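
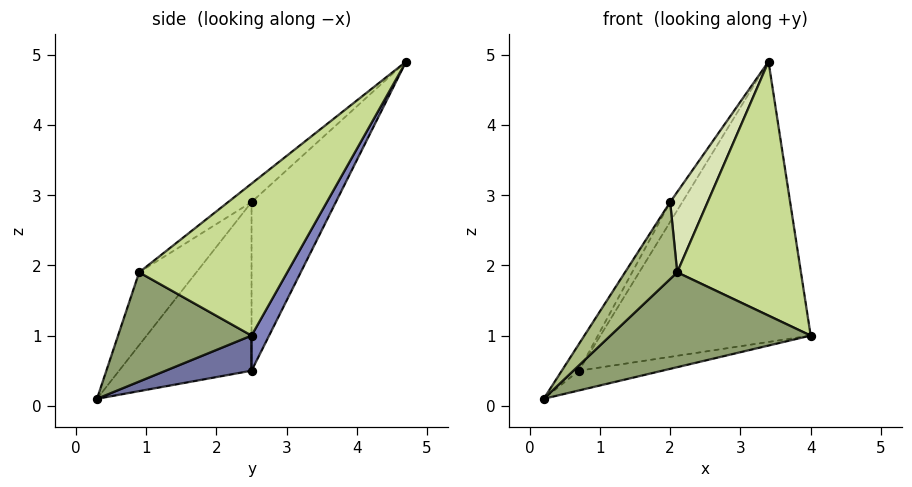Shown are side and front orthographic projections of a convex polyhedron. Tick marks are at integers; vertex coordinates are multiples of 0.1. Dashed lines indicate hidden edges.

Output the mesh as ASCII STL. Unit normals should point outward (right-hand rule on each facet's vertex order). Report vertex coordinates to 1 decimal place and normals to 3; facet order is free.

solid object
 facet normal 0.148 0.144 -0.978
  outer loop
   vertex 0.7 2.5 0.5
   vertex 4.0 2.5 1.0
   vertex 0.2 0.3 0.1
  endloop
 endfacet
 facet normal 0.073 0.873 -0.481
  outer loop
   vertex 0.7 2.5 0.5
   vertex 3.4 4.7 4.9
   vertex 4.0 2.5 1.0
  endloop
 endfacet
 facet normal -0.874 0.113 0.473
  outer loop
   vertex 0.7 2.5 0.5
   vertex 0.2 0.3 0.1
   vertex 2.0 2.5 2.9
  endloop
 endfacet
 facet normal -0.872 0.126 0.473
  outer loop
   vertex 0.7 2.5 0.5
   vertex 2.0 2.5 2.9
   vertex 3.4 4.7 4.9
  endloop
 endfacet
 facet normal 0.530 -0.795 -0.295
  outer loop
   vertex 2.1 0.9 1.9
   vertex 0.2 0.3 0.1
   vertex 4.0 2.5 1.0
  endloop
 endfacet
 facet normal -0.521 -0.476 0.709
  outer loop
   vertex 2.1 0.9 1.9
   vertex 2.0 2.5 2.9
   vertex 0.2 0.3 0.1
  endloop
 endfacet
 facet normal 0.692 -0.578 0.433
  outer loop
   vertex 2.1 0.9 1.9
   vertex 4.0 2.5 1.0
   vertex 3.4 4.7 4.9
  endloop
 endfacet
 facet normal -0.323 -0.516 0.793
  outer loop
   vertex 2.1 0.9 1.9
   vertex 3.4 4.7 4.9
   vertex 2.0 2.5 2.9
  endloop
 endfacet
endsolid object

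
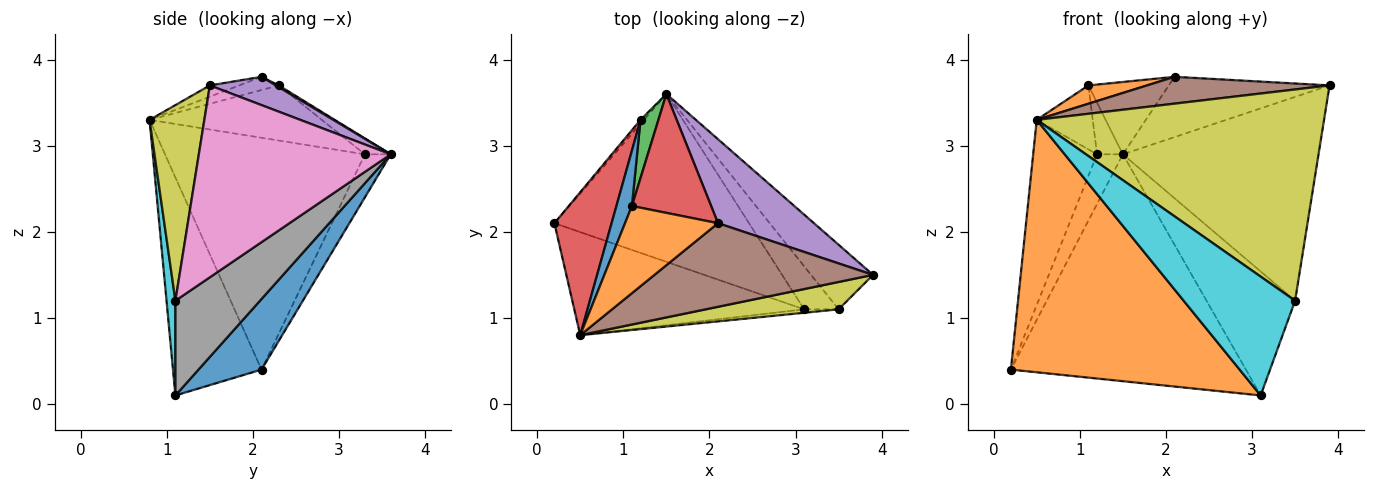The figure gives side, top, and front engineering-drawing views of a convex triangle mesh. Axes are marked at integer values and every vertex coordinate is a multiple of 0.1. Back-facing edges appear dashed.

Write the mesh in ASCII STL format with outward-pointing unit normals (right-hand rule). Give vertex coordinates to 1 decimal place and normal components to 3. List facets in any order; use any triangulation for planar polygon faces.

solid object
 facet normal 0.211 0.786 -0.581
  outer loop
   vertex 3.1 1.1 0.1
   vertex 0.2 2.1 0.4
   vertex 1.5 3.6 2.9
  endloop
 endfacet
 facet normal -0.337 -0.872 -0.356
  outer loop
   vertex 3.1 1.1 0.1
   vertex 0.5 0.8 3.3
   vertex 0.2 2.1 0.4
  endloop
 endfacet
 facet normal -0.706 0.706 -0.056
  outer loop
   vertex 1.2 3.3 2.9
   vertex 1.5 3.6 2.9
   vertex 0.2 2.1 0.4
  endloop
 endfacet
 facet normal -0.927 0.296 0.229
  outer loop
   vertex 1.2 3.3 2.9
   vertex 0.2 2.1 0.4
   vertex 0.5 0.8 3.3
  endloop
 endfacet
 facet normal 0.233 0.567 0.790
  outer loop
   vertex 2.1 2.1 3.8
   vertex 3.9 1.5 3.7
   vertex 1.5 3.6 2.9
  endloop
 endfacet
 facet normal -0.049 -0.305 0.951
  outer loop
   vertex 2.1 2.1 3.8
   vertex 0.5 0.8 3.3
   vertex 3.9 1.5 3.7
  endloop
 endfacet
 facet normal 0.683 0.696 -0.221
  outer loop
   vertex 3.5 1.1 1.2
   vertex 1.5 3.6 2.9
   vertex 3.9 1.5 3.7
  endloop
 endfacet
 facet normal 0.670 0.701 -0.244
  outer loop
   vertex 3.5 1.1 1.2
   vertex 3.1 1.1 0.1
   vertex 1.5 3.6 2.9
  endloop
 endfacet
 facet normal 0.186 -0.974 0.126
  outer loop
   vertex 3.5 1.1 1.2
   vertex 3.9 1.5 3.7
   vertex 0.5 0.8 3.3
  endloop
 endfacet
 facet normal 0.079 -0.996 -0.029
  outer loop
   vertex 3.5 1.1 1.2
   vertex 0.5 0.8 3.3
   vertex 3.1 1.1 0.1
  endloop
 endfacet
 facet normal -0.919 0.299 0.258
  outer loop
   vertex 1.1 2.3 3.7
   vertex 1.2 3.3 2.9
   vertex 0.5 0.8 3.3
  endloop
 endfacet
 facet normal -0.138 -0.203 0.969
  outer loop
   vertex 1.1 2.3 3.7
   vertex 0.5 0.8 3.3
   vertex 2.1 2.1 3.8
  endloop
 endfacet
 facet normal -0.553 0.553 0.623
  outer loop
   vertex 1.1 2.3 3.7
   vertex 1.5 3.6 2.9
   vertex 1.2 3.3 2.9
  endloop
 endfacet
 facet normal 0.019 0.520 0.854
  outer loop
   vertex 1.1 2.3 3.7
   vertex 2.1 2.1 3.8
   vertex 1.5 3.6 2.9
  endloop
 endfacet
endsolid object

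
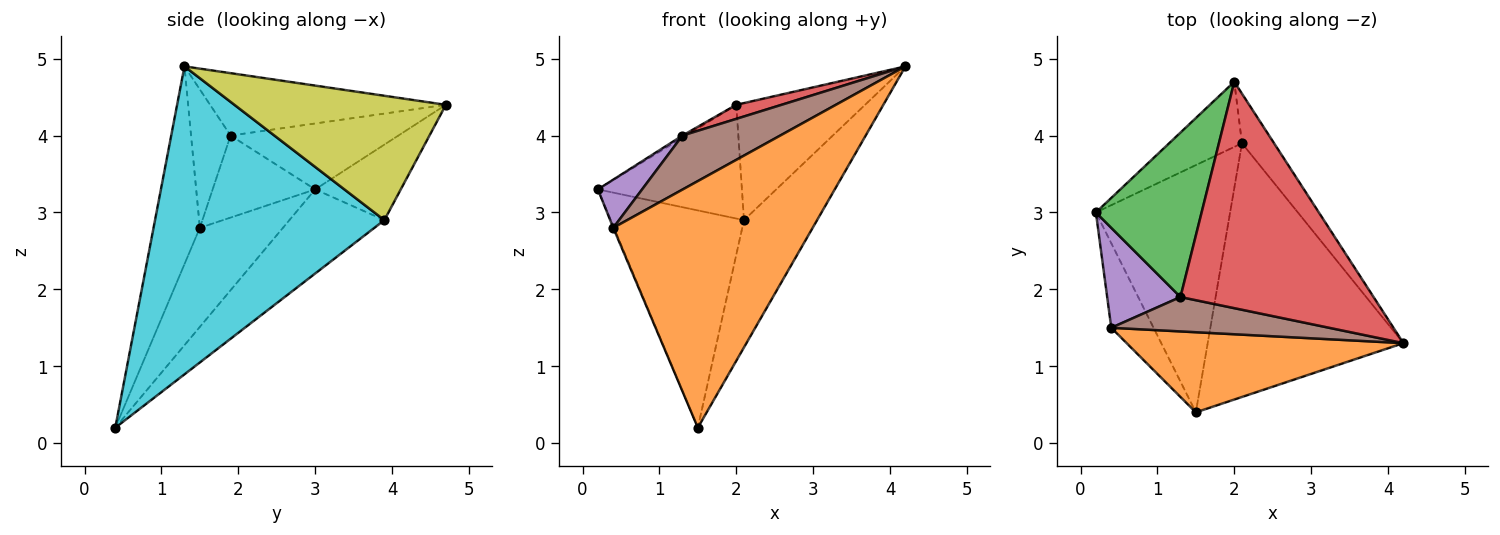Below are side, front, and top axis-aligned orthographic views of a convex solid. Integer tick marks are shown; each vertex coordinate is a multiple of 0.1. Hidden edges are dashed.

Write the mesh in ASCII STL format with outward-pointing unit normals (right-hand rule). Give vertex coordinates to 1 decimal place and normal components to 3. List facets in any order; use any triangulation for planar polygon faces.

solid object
 facet normal -0.920 0.008 -0.393
  outer loop
   vertex 0.4 1.5 2.8
   vertex 0.2 3.0 3.3
   vertex 1.5 0.4 0.2
  endloop
 endfacet
 facet normal -0.216 -0.929 0.302
  outer loop
   vertex 0.4 1.5 2.8
   vertex 1.5 0.4 0.2
   vertex 4.2 1.3 4.9
  endloop
 endfacet
 facet normal -0.529 0.011 0.849
  outer loop
   vertex 1.3 1.9 4.0
   vertex 2.0 4.7 4.4
   vertex 0.2 3.0 3.3
  endloop
 endfacet
 facet normal -0.307 -0.059 0.950
  outer loop
   vertex 1.3 1.9 4.0
   vertex 4.2 1.3 4.9
   vertex 2.0 4.7 4.4
  endloop
 endfacet
 facet normal -0.710 -0.306 0.634
  outer loop
   vertex 1.3 1.9 4.0
   vertex 0.2 3.0 3.3
   vertex 0.4 1.5 2.8
  endloop
 endfacet
 facet normal -0.323 -0.798 0.508
  outer loop
   vertex 1.3 1.9 4.0
   vertex 0.4 1.5 2.8
   vertex 4.2 1.3 4.9
  endloop
 endfacet
 facet normal -0.458 0.771 -0.442
  outer loop
   vertex 2.1 3.9 2.9
   vertex 0.2 3.0 3.3
   vertex 2.0 4.7 4.4
  endloop
 endfacet
 facet normal -0.426 0.597 -0.680
  outer loop
   vertex 2.1 3.9 2.9
   vertex 1.5 0.4 0.2
   vertex 0.2 3.0 3.3
  endloop
 endfacet
 facet normal 0.834 0.508 -0.215
  outer loop
   vertex 2.1 3.9 2.9
   vertex 2.0 4.7 4.4
   vertex 4.2 1.3 4.9
  endloop
 endfacet
 facet normal 0.815 0.260 -0.518
  outer loop
   vertex 2.1 3.9 2.9
   vertex 4.2 1.3 4.9
   vertex 1.5 0.4 0.2
  endloop
 endfacet
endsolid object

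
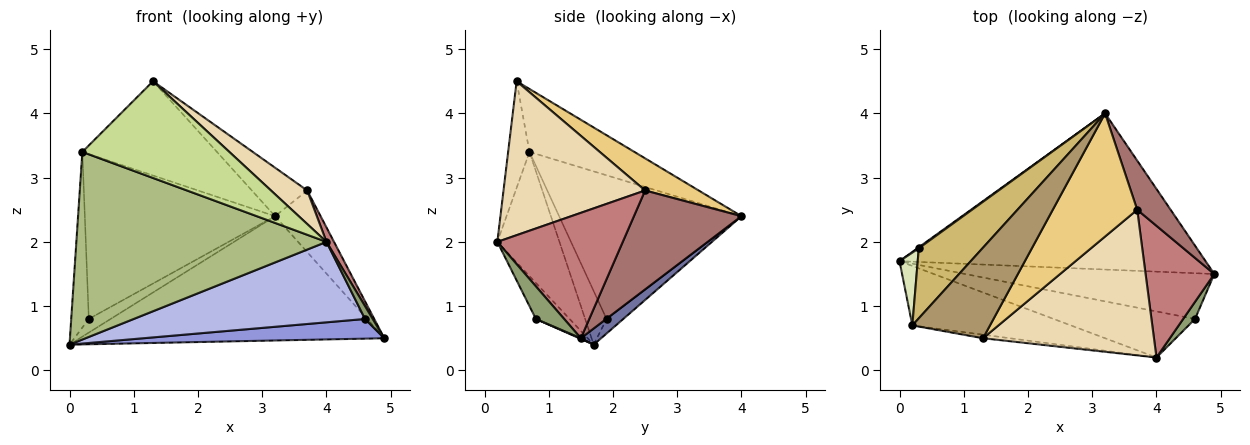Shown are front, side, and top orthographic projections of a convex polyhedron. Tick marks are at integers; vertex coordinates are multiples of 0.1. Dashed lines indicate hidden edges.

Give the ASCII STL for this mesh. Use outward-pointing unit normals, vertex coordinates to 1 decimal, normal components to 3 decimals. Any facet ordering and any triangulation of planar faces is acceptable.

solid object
 facet normal 0.041 0.622 -0.782
  outer loop
   vertex 3.2 4.0 2.4
   vertex 4.9 1.5 0.5
   vertex 0.0 1.7 0.4
  endloop
 endfacet
 facet normal -0.606 0.793 0.058
  outer loop
   vertex 0.3 1.9 0.8
   vertex 3.2 4.0 2.4
   vertex 0.0 1.7 0.4
  endloop
 endfacet
 facet normal 0.003 -0.395 -0.919
  outer loop
   vertex 4.6 0.8 0.8
   vertex 0.0 1.7 0.4
   vertex 4.9 1.5 0.5
  endloop
 endfacet
 facet normal -0.126 -0.861 -0.493
  outer loop
   vertex 4.6 0.8 0.8
   vertex 4.0 0.2 2.0
   vertex 0.0 1.7 0.4
  endloop
 endfacet
 facet normal 0.910 -0.248 0.331
  outer loop
   vertex 4.6 0.8 0.8
   vertex 4.9 1.5 0.5
   vertex 4.0 0.2 2.0
  endloop
 endfacet
 facet normal -0.230 -0.928 -0.294
  outer loop
   vertex 0.2 0.7 3.4
   vertex 0.0 1.7 0.4
   vertex 4.0 0.2 2.0
  endloop
 endfacet
 facet normal -0.144 -0.989 -0.036
  outer loop
   vertex 0.2 0.7 3.4
   vertex 4.0 0.2 2.0
   vertex 1.3 0.5 4.5
  endloop
 endfacet
 facet normal -0.748 0.613 0.254
  outer loop
   vertex 0.2 0.7 3.4
   vertex 0.3 1.9 0.8
   vertex 0.0 1.7 0.4
  endloop
 endfacet
 facet normal -0.490 0.628 0.604
  outer loop
   vertex 0.2 0.7 3.4
   vertex 1.3 0.5 4.5
   vertex 3.2 4.0 2.4
  endloop
 endfacet
 facet normal -0.662 0.690 0.293
  outer loop
   vertex 0.2 0.7 3.4
   vertex 3.2 4.0 2.4
   vertex 0.3 1.9 0.8
  endloop
 endfacet
 facet normal 0.334 0.345 0.877
  outer loop
   vertex 3.7 2.5 2.8
   vertex 3.2 4.0 2.4
   vertex 1.3 0.5 4.5
  endloop
 endfacet
 facet normal 0.660 -0.169 0.733
  outer loop
   vertex 3.7 2.5 2.8
   vertex 1.3 0.5 4.5
   vertex 4.0 0.2 2.0
  endloop
 endfacet
 facet normal 0.879 0.372 0.297
  outer loop
   vertex 3.7 2.5 2.8
   vertex 4.9 1.5 0.5
   vertex 3.2 4.0 2.4
  endloop
 endfacet
 facet normal 0.876 -0.053 0.480
  outer loop
   vertex 3.7 2.5 2.8
   vertex 4.0 0.2 2.0
   vertex 4.9 1.5 0.5
  endloop
 endfacet
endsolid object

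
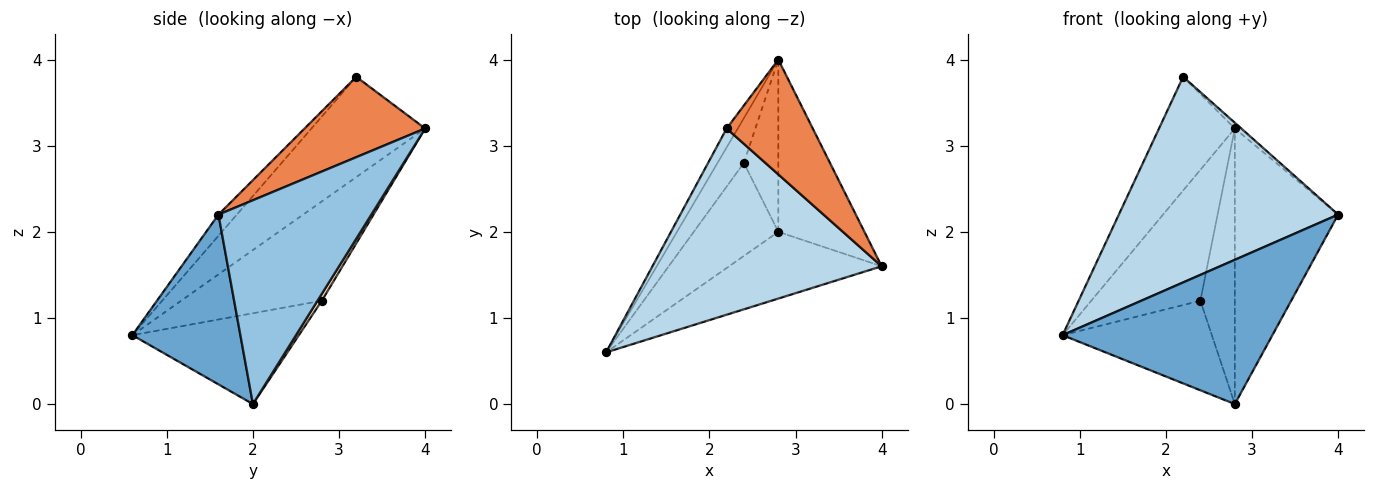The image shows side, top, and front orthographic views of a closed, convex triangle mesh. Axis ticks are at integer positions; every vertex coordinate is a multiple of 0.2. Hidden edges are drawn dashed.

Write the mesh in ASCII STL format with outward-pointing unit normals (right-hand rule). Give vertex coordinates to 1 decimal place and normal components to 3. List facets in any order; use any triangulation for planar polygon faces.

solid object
 facet normal 0.423 -0.822 -0.380
  outer loop
   vertex 2.8 2.0 0.0
   vertex 4.0 1.6 2.2
   vertex 0.8 0.6 0.8
  endloop
 endfacet
 facet normal 0.782 0.529 -0.330
  outer loop
   vertex 2.8 2.0 0.0
   vertex 2.8 4.0 3.2
   vertex 4.0 1.6 2.2
  endloop
 endfacet
 facet normal -0.062 -0.740 0.670
  outer loop
   vertex 2.2 3.2 3.8
   vertex 0.8 0.6 0.8
   vertex 4.0 1.6 2.2
  endloop
 endfacet
 facet normal -0.829 0.552 -0.092
  outer loop
   vertex 2.2 3.2 3.8
   vertex 2.8 4.0 3.2
   vertex 0.8 0.6 0.8
  endloop
 endfacet
 facet normal 0.682 0.037 0.731
  outer loop
   vertex 2.2 3.2 3.8
   vertex 4.0 1.6 2.2
   vertex 2.8 4.0 3.2
  endloop
 endfacet
 facet normal -0.773 0.600 -0.205
  outer loop
   vertex 2.4 2.8 1.2
   vertex 0.8 0.6 0.8
   vertex 2.8 4.0 3.2
  endloop
 endfacet
 facet normal -0.612 0.549 -0.570
  outer loop
   vertex 2.4 2.8 1.2
   vertex 2.8 2.0 0.0
   vertex 0.8 0.6 0.8
  endloop
 endfacet
 facet normal 0.105 0.843 -0.527
  outer loop
   vertex 2.4 2.8 1.2
   vertex 2.8 4.0 3.2
   vertex 2.8 2.0 0.0
  endloop
 endfacet
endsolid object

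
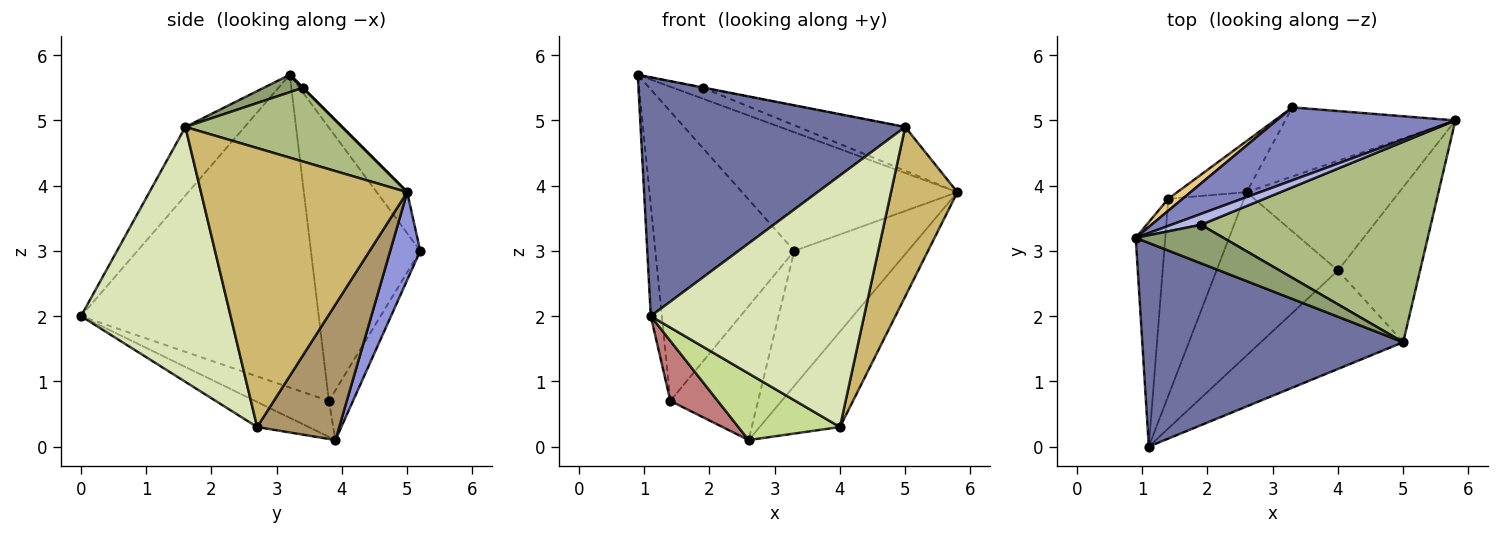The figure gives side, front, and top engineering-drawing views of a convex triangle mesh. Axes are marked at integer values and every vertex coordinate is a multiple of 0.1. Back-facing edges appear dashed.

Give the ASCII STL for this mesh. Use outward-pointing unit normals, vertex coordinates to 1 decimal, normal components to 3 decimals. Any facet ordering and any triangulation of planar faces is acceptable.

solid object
 facet normal -0.168 -0.750 0.640
  outer loop
   vertex 5.0 1.6 4.9
   vertex 0.9 3.2 5.7
   vertex 1.1 0.0 2.0
  endloop
 endfacet
 facet normal -0.120 0.846 0.520
  outer loop
   vertex 3.3 5.2 3.0
   vertex 0.9 3.2 5.7
   vertex 5.8 5.0 3.9
  endloop
 endfacet
 facet normal 0.229 0.866 -0.444
  outer loop
   vertex 3.3 5.2 3.0
   vertex 5.8 5.0 3.9
   vertex 2.6 3.9 0.1
  endloop
 endfacet
 facet normal 0.000 0.707 0.707
  outer loop
   vertex 1.9 3.4 5.5
   vertex 5.8 5.0 3.9
   vertex 0.9 3.2 5.7
  endloop
 endfacet
 facet normal 0.195 0.008 0.981
  outer loop
   vertex 1.9 3.4 5.5
   vertex 0.9 3.2 5.7
   vertex 5.0 1.6 4.9
  endloop
 endfacet
 facet normal 0.299 0.204 0.932
  outer loop
   vertex 1.9 3.4 5.5
   vertex 5.0 1.6 4.9
   vertex 5.8 5.0 3.9
  endloop
 endfacet
 facet normal -0.188 -0.371 -0.909
  outer loop
   vertex 4.0 2.7 0.3
   vertex 1.1 0.0 2.0
   vertex 2.6 3.9 0.1
  endloop
 endfacet
 facet normal 0.547 -0.780 -0.305
  outer loop
   vertex 4.0 2.7 0.3
   vertex 5.0 1.6 4.9
   vertex 1.1 0.0 2.0
  endloop
 endfacet
 facet normal 0.557 0.545 -0.627
  outer loop
   vertex 4.0 2.7 0.3
   vertex 2.6 3.9 0.1
   vertex 5.8 5.0 3.9
  endloop
 endfacet
 facet normal 0.917 -0.295 -0.270
  outer loop
   vertex 4.0 2.7 0.3
   vertex 5.8 5.0 3.9
   vertex 5.0 1.6 4.9
  endloop
 endfacet
 facet normal -0.618 0.785 0.032
  outer loop
   vertex 1.4 3.8 0.7
   vertex 0.9 3.2 5.7
   vertex 3.3 5.2 3.0
  endloop
 endfacet
 facet normal -0.248 0.905 -0.346
  outer loop
   vertex 1.4 3.8 0.7
   vertex 3.3 5.2 3.0
   vertex 2.6 3.9 0.1
  endloop
 endfacet
 facet normal -0.995 0.046 -0.094
  outer loop
   vertex 1.4 3.8 0.7
   vertex 1.1 0.0 2.0
   vertex 0.9 3.2 5.7
  endloop
 endfacet
 facet normal -0.413 -0.265 -0.871
  outer loop
   vertex 1.4 3.8 0.7
   vertex 2.6 3.9 0.1
   vertex 1.1 0.0 2.0
  endloop
 endfacet
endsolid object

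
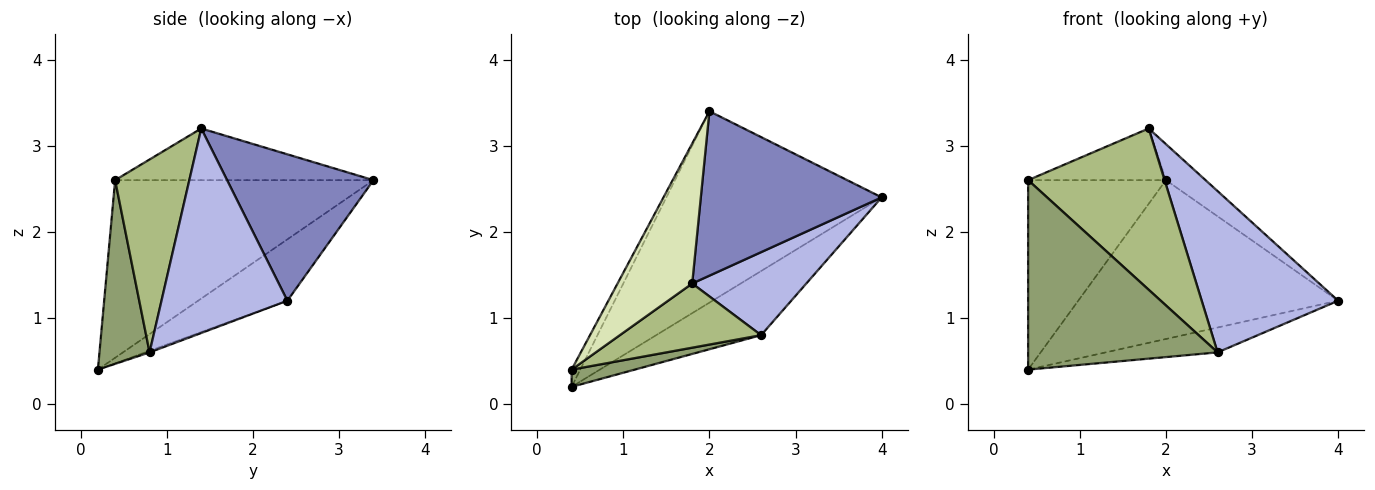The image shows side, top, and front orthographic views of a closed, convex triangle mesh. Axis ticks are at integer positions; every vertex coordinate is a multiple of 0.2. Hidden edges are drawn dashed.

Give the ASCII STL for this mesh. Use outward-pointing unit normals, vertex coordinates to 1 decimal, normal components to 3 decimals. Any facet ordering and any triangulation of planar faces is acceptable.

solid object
 facet normal -0.214 0.624 -0.752
  outer loop
   vertex 2.0 3.4 2.6
   vertex 4.0 2.4 1.2
   vertex 0.4 0.2 0.4
  endloop
 endfacet
 facet normal 0.620 0.168 0.766
  outer loop
   vertex 1.8 1.4 3.2
   vertex 4.0 2.4 1.2
   vertex 2.0 3.4 2.6
  endloop
 endfacet
 facet normal -0.014 0.362 -0.932
  outer loop
   vertex 2.6 0.8 0.6
   vertex 0.4 0.2 0.4
   vertex 4.0 2.4 1.2
  endloop
 endfacet
 facet normal 0.634 -0.688 0.354
  outer loop
   vertex 2.6 0.8 0.6
   vertex 4.0 2.4 1.2
   vertex 1.8 1.4 3.2
  endloop
 endfacet
 facet normal 0.255 -0.963 0.088
  outer loop
   vertex 0.4 0.4 2.6
   vertex 0.4 0.2 0.4
   vertex 2.6 0.8 0.6
  endloop
 endfacet
 facet normal 0.451 -0.829 0.330
  outer loop
   vertex 0.4 0.4 2.6
   vertex 2.6 0.8 0.6
   vertex 1.8 1.4 3.2
  endloop
 endfacet
 facet normal -0.882 0.470 -0.043
  outer loop
   vertex 0.4 0.4 2.6
   vertex 2.0 3.4 2.6
   vertex 0.4 0.2 0.4
  endloop
 endfacet
 facet normal -0.545 0.290 0.787
  outer loop
   vertex 0.4 0.4 2.6
   vertex 1.8 1.4 3.2
   vertex 2.0 3.4 2.6
  endloop
 endfacet
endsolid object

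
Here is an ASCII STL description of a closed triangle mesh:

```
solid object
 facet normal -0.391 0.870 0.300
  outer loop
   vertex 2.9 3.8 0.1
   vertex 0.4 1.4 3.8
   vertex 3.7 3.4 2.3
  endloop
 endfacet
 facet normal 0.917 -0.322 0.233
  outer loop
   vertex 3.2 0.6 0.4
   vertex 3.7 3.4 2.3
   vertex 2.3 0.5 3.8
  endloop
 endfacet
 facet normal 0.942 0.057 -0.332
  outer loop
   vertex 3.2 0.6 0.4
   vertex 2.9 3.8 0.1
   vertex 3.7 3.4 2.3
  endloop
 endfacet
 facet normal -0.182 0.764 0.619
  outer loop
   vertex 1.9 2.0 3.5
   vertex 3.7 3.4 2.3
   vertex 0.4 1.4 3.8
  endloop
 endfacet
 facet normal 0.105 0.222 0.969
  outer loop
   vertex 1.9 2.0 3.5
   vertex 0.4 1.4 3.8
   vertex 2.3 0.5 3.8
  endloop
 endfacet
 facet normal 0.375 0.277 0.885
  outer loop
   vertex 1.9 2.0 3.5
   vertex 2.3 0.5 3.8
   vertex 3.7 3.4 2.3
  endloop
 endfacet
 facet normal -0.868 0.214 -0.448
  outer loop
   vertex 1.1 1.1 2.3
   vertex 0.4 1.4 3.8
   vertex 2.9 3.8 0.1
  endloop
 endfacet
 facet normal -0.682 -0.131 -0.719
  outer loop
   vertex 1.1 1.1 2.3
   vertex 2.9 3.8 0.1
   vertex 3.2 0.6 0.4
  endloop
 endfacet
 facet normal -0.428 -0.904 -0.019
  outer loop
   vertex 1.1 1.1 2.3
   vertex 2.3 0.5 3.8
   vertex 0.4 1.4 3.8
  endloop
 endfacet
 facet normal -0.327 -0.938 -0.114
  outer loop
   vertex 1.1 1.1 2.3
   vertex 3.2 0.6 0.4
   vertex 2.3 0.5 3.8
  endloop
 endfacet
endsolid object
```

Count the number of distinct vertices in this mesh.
7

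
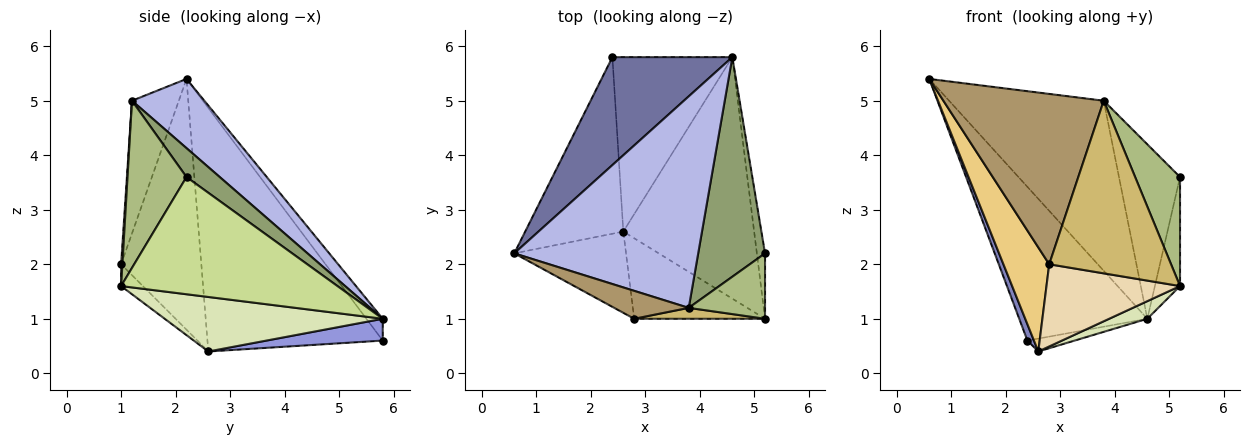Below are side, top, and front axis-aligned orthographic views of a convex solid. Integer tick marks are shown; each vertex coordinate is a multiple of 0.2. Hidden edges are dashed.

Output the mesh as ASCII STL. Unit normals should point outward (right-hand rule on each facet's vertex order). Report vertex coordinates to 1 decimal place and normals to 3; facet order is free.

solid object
 facet normal -0.104 0.814 0.572
  outer loop
   vertex 2.4 5.8 0.6
   vertex 0.6 2.2 5.4
   vertex 4.6 5.8 1.0
  endloop
 endfacet
 facet normal -0.927 -0.035 -0.374
  outer loop
   vertex 2.4 5.8 0.6
   vertex 2.6 2.6 0.4
   vertex 0.6 2.2 5.4
  endloop
 endfacet
 facet normal 0.178 0.072 -0.981
  outer loop
   vertex 2.4 5.8 0.6
   vertex 4.6 5.8 1.0
   vertex 2.6 2.6 0.4
  endloop
 endfacet
 facet normal 0.281 0.601 0.748
  outer loop
   vertex 3.8 1.2 5.0
   vertex 4.6 5.8 1.0
   vertex 0.6 2.2 5.4
  endloop
 endfacet
 facet normal 0.321 0.589 0.742
  outer loop
   vertex 3.8 1.2 5.0
   vertex 5.2 2.2 3.6
   vertex 4.6 5.8 1.0
  endloop
 endfacet
 facet normal 0.748 -0.569 0.341
  outer loop
   vertex 5.2 1.0 1.6
   vertex 5.2 2.2 3.6
   vertex 3.8 1.2 5.0
  endloop
 endfacet
 facet normal 0.991 0.115 -0.069
  outer loop
   vertex 5.2 1.0 1.6
   vertex 4.6 5.8 1.0
   vertex 5.2 2.2 3.6
  endloop
 endfacet
 facet normal 0.384 -0.067 -0.921
  outer loop
   vertex 5.2 1.0 1.6
   vertex 2.6 2.6 0.4
   vertex 4.6 5.8 1.0
  endloop
 endfacet
 facet normal -0.277 -0.948 0.156
  outer loop
   vertex 2.8 1.0 2.0
   vertex 3.8 1.2 5.0
   vertex 0.6 2.2 5.4
  endloop
 endfacet
 facet normal 0.011 -0.998 0.063
  outer loop
   vertex 2.8 1.0 2.0
   vertex 5.2 1.0 1.6
   vertex 3.8 1.2 5.0
  endloop
 endfacet
 facet normal -0.810 -0.462 -0.361
  outer loop
   vertex 2.8 1.0 2.0
   vertex 0.6 2.2 5.4
   vertex 2.6 2.6 0.4
  endloop
 endfacet
 facet normal -0.116 -0.710 -0.695
  outer loop
   vertex 2.8 1.0 2.0
   vertex 2.6 2.6 0.4
   vertex 5.2 1.0 1.6
  endloop
 endfacet
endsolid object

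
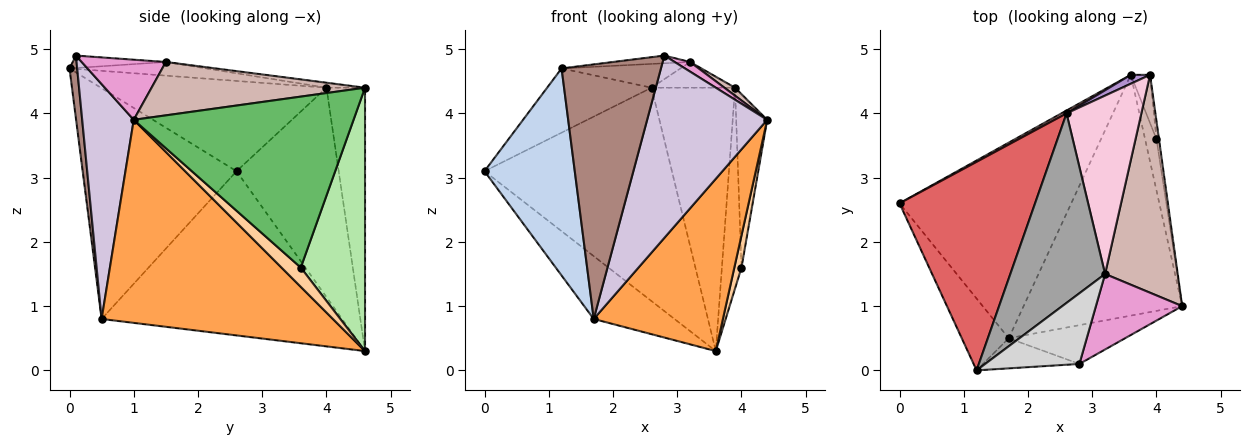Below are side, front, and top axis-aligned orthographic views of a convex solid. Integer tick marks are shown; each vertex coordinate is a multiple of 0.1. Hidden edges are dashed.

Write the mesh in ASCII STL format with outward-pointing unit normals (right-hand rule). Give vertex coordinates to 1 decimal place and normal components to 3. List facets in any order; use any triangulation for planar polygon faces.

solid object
 facet normal -0.673 0.226 -0.704
  outer loop
   vertex 1.7 0.5 0.8
   vertex 0.0 2.6 3.1
   vertex 3.6 4.6 0.3
  endloop
 endfacet
 facet normal -0.850 -0.498 -0.173
  outer loop
   vertex 1.7 0.5 0.8
   vertex 1.2 0.0 4.7
   vertex 0.0 2.6 3.1
  endloop
 endfacet
 facet normal 0.721 -0.403 -0.563
  outer loop
   vertex 1.7 0.5 0.8
   vertex 3.6 4.6 0.3
   vertex 4.4 1.0 3.9
  endloop
 endfacet
 facet normal 0.820 -0.304 -0.486
  outer loop
   vertex 4.0 3.6 1.6
   vertex 4.4 1.0 3.9
   vertex 3.6 4.6 0.3
  endloop
 endfacet
 facet normal 0.990 0.140 -0.014
  outer loop
   vertex 4.0 3.6 1.6
   vertex 3.9 4.6 4.4
   vertex 4.4 1.0 3.9
  endloop
 endfacet
 facet normal 0.954 0.291 -0.070
  outer loop
   vertex 4.0 3.6 1.6
   vertex 3.6 4.6 0.3
   vertex 3.9 4.6 4.4
  endloop
 endfacet
 facet normal -0.537 0.248 0.806
  outer loop
   vertex 2.6 4.0 4.4
   vertex 0.0 2.6 3.1
   vertex 1.2 0.0 4.7
  endloop
 endfacet
 facet normal -0.479 0.878 0.012
  outer loop
   vertex 2.6 4.0 4.4
   vertex 3.6 4.6 0.3
   vertex 0.0 2.6 3.1
  endloop
 endfacet
 facet normal -0.419 0.908 0.031
  outer loop
   vertex 2.6 4.0 4.4
   vertex 3.9 4.6 4.4
   vertex 3.6 4.6 0.3
  endloop
 endfacet
 facet normal 0.387 -0.902 -0.192
  outer loop
   vertex 2.8 0.1 4.9
   vertex 1.7 0.5 0.8
   vertex 4.4 1.0 3.9
  endloop
 endfacet
 facet normal 0.077 -0.990 -0.117
  outer loop
   vertex 2.8 0.1 4.9
   vertex 1.2 0.0 4.7
   vertex 1.7 0.5 0.8
  endloop
 endfacet
 facet normal 0.592 -0.030 0.806
  outer loop
   vertex 3.2 1.5 4.8
   vertex 4.4 1.0 3.9
   vertex 3.9 4.6 4.4
  endloop
 endfacet
 facet normal 0.569 -0.104 0.816
  outer loop
   vertex 3.2 1.5 4.8
   vertex 2.8 0.1 4.9
   vertex 4.4 1.0 3.9
  endloop
 endfacet
 facet normal -0.066 0.142 0.988
  outer loop
   vertex 3.2 1.5 4.8
   vertex 3.9 4.6 4.4
   vertex 2.6 4.0 4.4
  endloop
 endfacet
 facet normal -0.142 0.123 0.982
  outer loop
   vertex 3.2 1.5 4.8
   vertex 2.6 4.0 4.4
   vertex 1.2 0.0 4.7
  endloop
 endfacet
 facet normal -0.130 0.108 0.986
  outer loop
   vertex 3.2 1.5 4.8
   vertex 1.2 0.0 4.7
   vertex 2.8 0.1 4.9
  endloop
 endfacet
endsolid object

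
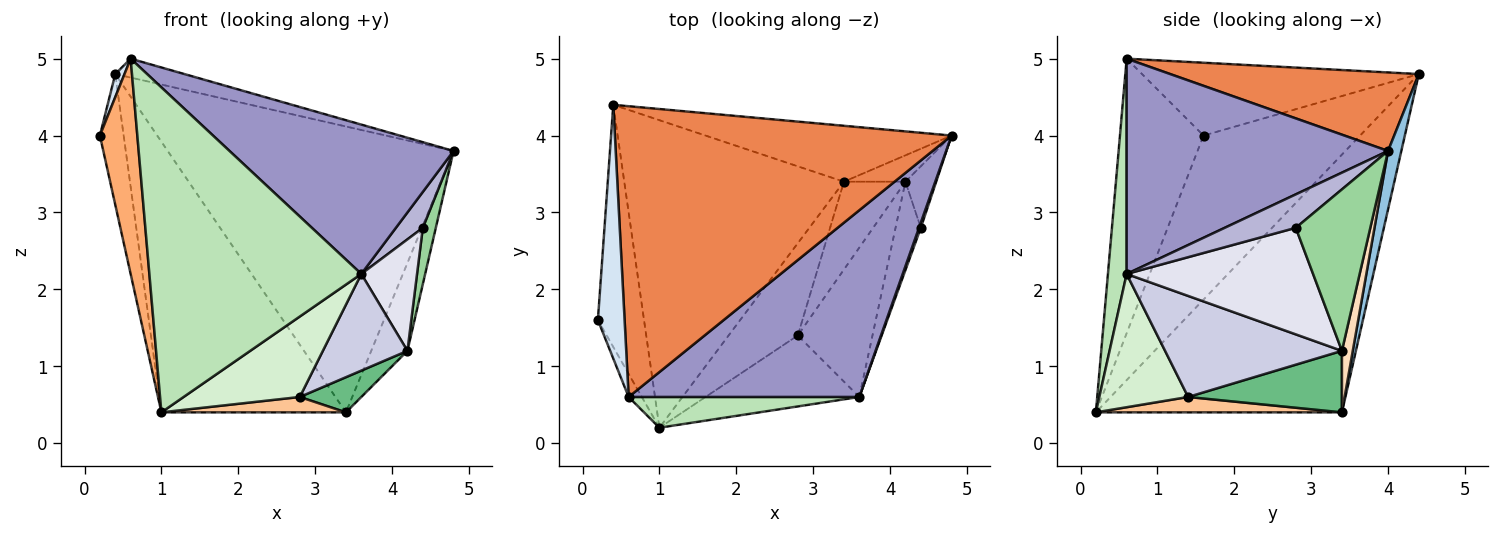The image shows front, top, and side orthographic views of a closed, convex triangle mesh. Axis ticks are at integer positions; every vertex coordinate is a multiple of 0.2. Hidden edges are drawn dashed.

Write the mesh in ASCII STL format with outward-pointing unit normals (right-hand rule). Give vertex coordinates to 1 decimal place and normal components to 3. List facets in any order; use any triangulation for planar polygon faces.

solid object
 facet normal -0.953 0.145 -0.268
  outer loop
   vertex 1.0 0.2 0.4
   vertex 0.2 1.6 4.0
   vertex 0.4 4.4 4.8
  endloop
 endfacet
 facet normal 0.046 0.980 -0.192
  outer loop
   vertex 3.4 3.4 0.4
   vertex 0.4 4.4 4.8
   vertex 4.8 4.0 3.8
  endloop
 endfacet
 facet normal -0.661 0.496 -0.563
  outer loop
   vertex 3.4 3.4 0.4
   vertex 1.0 0.2 0.4
   vertex 0.4 4.4 4.8
  endloop
 endfacet
 facet normal -0.938 -0.031 0.344
  outer loop
   vertex 0.6 0.6 5.0
   vertex 0.4 4.4 4.8
   vertex 0.2 1.6 4.0
  endloop
 endfacet
 facet normal 0.227 0.063 0.972
  outer loop
   vertex 0.6 0.6 5.0
   vertex 4.8 4.0 3.8
   vertex 0.4 4.4 4.8
  endloop
 endfacet
 facet normal -0.912 -0.408 -0.044
  outer loop
   vertex 0.6 0.6 5.0
   vertex 0.2 1.6 4.0
   vertex 1.0 0.2 0.4
  endloop
 endfacet
 facet normal 0.214 -0.161 -0.964
  outer loop
   vertex 2.8 1.4 0.6
   vertex 1.0 0.2 0.4
   vertex 3.4 3.4 0.4
  endloop
 endfacet
 facet normal 0.276 0.921 -0.276
  outer loop
   vertex 4.2 3.4 1.2
   vertex 3.4 3.4 0.4
   vertex 4.8 4.0 3.8
  endloop
 endfacet
 facet normal 0.680 -0.272 -0.680
  outer loop
   vertex 4.2 3.4 1.2
   vertex 2.8 1.4 0.6
   vertex 3.4 3.4 0.4
  endloop
 endfacet
 facet normal 0.968 -0.169 -0.184
  outer loop
   vertex 4.4 2.8 2.8
   vertex 4.2 3.4 1.2
   vertex 4.8 4.0 3.8
  endloop
 endfacet
 facet normal 0.088 -0.992 0.094
  outer loop
   vertex 3.6 0.6 2.2
   vertex 0.6 0.6 5.0
   vertex 1.0 0.2 0.4
  endloop
 endfacet
 facet normal 0.497 -0.650 -0.574
  outer loop
   vertex 3.6 0.6 2.2
   vertex 1.0 0.2 0.4
   vertex 2.8 1.4 0.6
  endloop
 endfacet
 facet normal 0.589 -0.505 0.631
  outer loop
   vertex 3.6 0.6 2.2
   vertex 4.8 4.0 3.8
   vertex 0.6 0.6 5.0
  endloop
 endfacet
 facet normal 0.934 -0.353 0.050
  outer loop
   vertex 3.6 0.6 2.2
   vertex 4.4 2.8 2.8
   vertex 4.8 4.0 3.8
  endloop
 endfacet
 facet normal 0.751 -0.359 -0.555
  outer loop
   vertex 3.6 0.6 2.2
   vertex 2.8 1.4 0.6
   vertex 4.2 3.4 1.2
  endloop
 endfacet
 facet normal 0.934 -0.279 -0.222
  outer loop
   vertex 3.6 0.6 2.2
   vertex 4.2 3.4 1.2
   vertex 4.4 2.8 2.8
  endloop
 endfacet
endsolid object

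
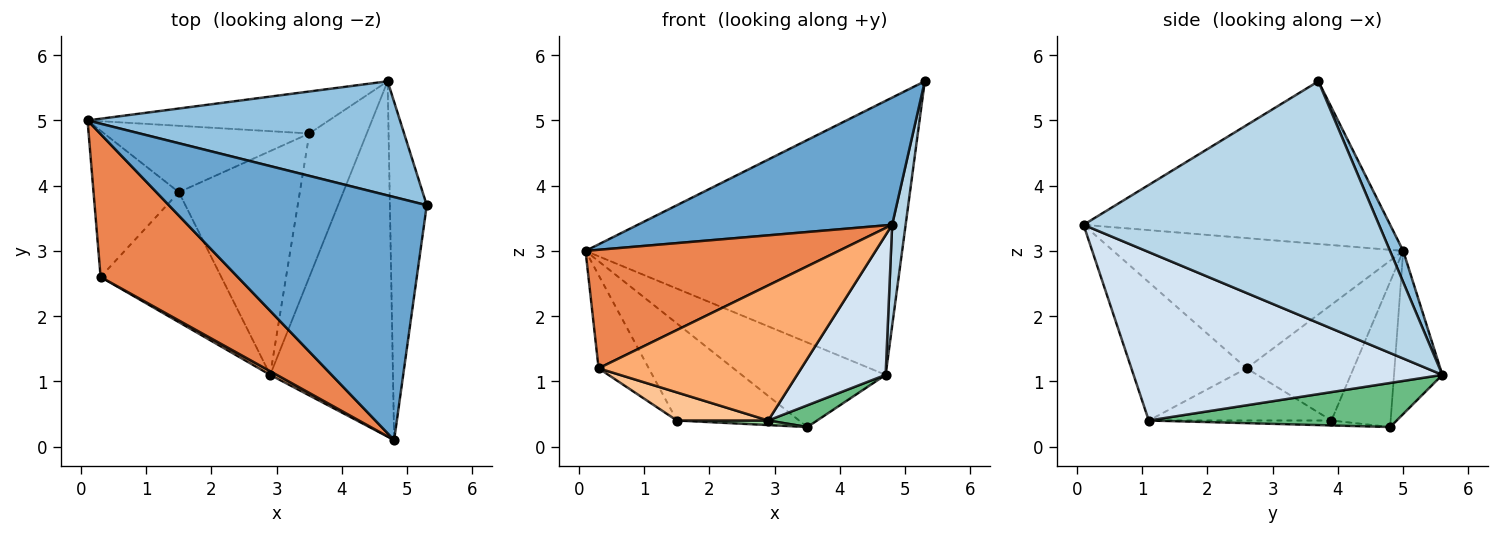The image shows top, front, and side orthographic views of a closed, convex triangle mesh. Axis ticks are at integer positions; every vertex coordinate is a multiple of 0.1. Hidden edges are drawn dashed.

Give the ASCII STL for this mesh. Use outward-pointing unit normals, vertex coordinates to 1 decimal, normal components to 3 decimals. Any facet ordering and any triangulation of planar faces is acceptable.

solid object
 facet normal -0.488 -0.405 0.773
  outer loop
   vertex 4.8 0.1 3.4
   vertex 5.3 3.7 5.6
   vertex 0.1 5.0 3.0
  endloop
 endfacet
 facet normal 0.038 0.922 0.384
  outer loop
   vertex 4.7 5.6 1.1
   vertex 0.1 5.0 3.0
   vertex 5.3 3.7 5.6
  endloop
 endfacet
 facet normal 0.988 -0.045 -0.151
  outer loop
   vertex 4.7 5.6 1.1
   vertex 5.3 3.7 5.6
   vertex 4.8 0.1 3.4
  endloop
 endfacet
 facet normal 0.787 -0.226 -0.574
  outer loop
   vertex 2.9 1.1 0.4
   vertex 4.7 5.6 1.1
   vertex 4.8 0.1 3.4
  endloop
 endfacet
 facet normal -0.590 -0.515 0.621
  outer loop
   vertex 0.3 2.6 1.2
   vertex 4.8 0.1 3.4
   vertex 0.1 5.0 3.0
  endloop
 endfacet
 facet normal -0.494 -0.869 0.023
  outer loop
   vertex 0.3 2.6 1.2
   vertex 2.9 1.1 0.4
   vertex 4.8 0.1 3.4
  endloop
 endfacet
 facet normal -0.389 -0.195 -0.900
  outer loop
   vertex 1.5 3.9 0.4
   vertex 2.9 1.1 0.4
   vertex 0.3 2.6 1.2
  endloop
 endfacet
 facet normal -0.753 0.354 -0.555
  outer loop
   vertex 1.5 3.9 0.4
   vertex 0.3 2.6 1.2
   vertex 0.1 5.0 3.0
  endloop
 endfacet
 facet normal 0.605 -0.119 -0.788
  outer loop
   vertex 3.5 4.8 0.3
   vertex 4.7 5.6 1.1
   vertex 2.9 1.1 0.4
  endloop
 endfacet
 facet normal -0.041 -0.020 -0.999
  outer loop
   vertex 3.5 4.8 0.3
   vertex 2.9 1.1 0.4
   vertex 1.5 3.9 0.4
  endloop
 endfacet
 facet normal -0.288 0.858 -0.426
  outer loop
   vertex 3.5 4.8 0.3
   vertex 0.1 5.0 3.0
   vertex 4.7 5.6 1.1
  endloop
 endfacet
 facet normal -0.371 0.767 -0.524
  outer loop
   vertex 3.5 4.8 0.3
   vertex 1.5 3.9 0.4
   vertex 0.1 5.0 3.0
  endloop
 endfacet
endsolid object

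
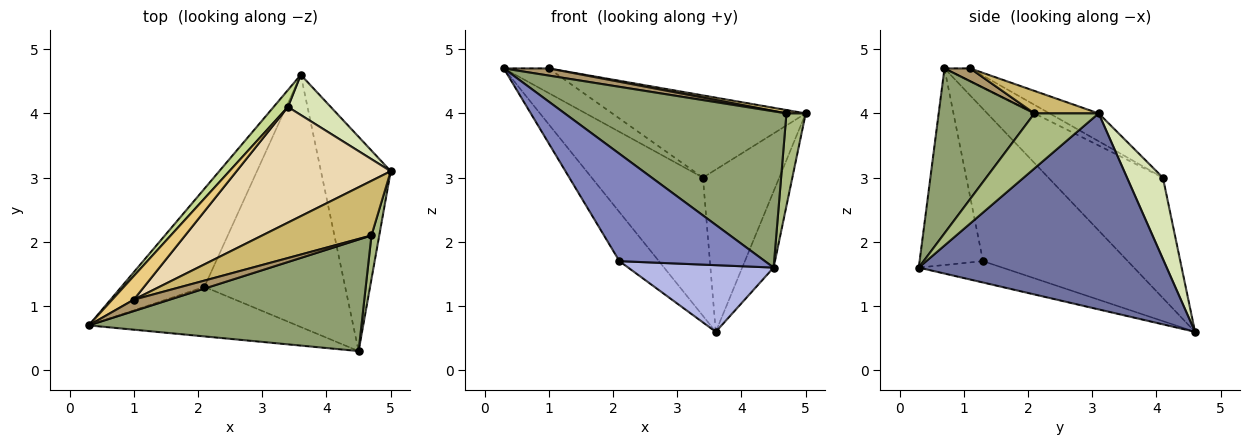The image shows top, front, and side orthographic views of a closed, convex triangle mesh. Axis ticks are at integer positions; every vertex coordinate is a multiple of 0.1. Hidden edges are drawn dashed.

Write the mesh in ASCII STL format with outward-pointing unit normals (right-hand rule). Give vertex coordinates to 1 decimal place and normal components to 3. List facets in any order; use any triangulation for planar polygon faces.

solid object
 facet normal 0.935 0.118 -0.333
  outer loop
   vertex 3.6 4.6 0.6
   vertex 5.0 3.1 4.0
   vertex 4.5 0.3 1.6
  endloop
 endfacet
 facet normal -0.368 -0.844 -0.390
  outer loop
   vertex 2.1 1.3 1.7
   vertex 4.5 0.3 1.6
   vertex 0.3 0.7 4.7
  endloop
 endfacet
 facet normal -0.854 0.233 -0.466
  outer loop
   vertex 2.1 1.3 1.7
   vertex 0.3 0.7 4.7
   vertex 3.6 4.6 0.6
  endloop
 endfacet
 facet normal -0.145 -0.253 -0.957
  outer loop
   vertex 2.1 1.3 1.7
   vertex 3.6 4.6 0.6
   vertex 4.5 0.3 1.6
  endloop
 endfacet
 facet normal 0.332 -0.768 0.548
  outer loop
   vertex 4.7 2.1 4.0
   vertex 0.3 0.7 4.7
   vertex 4.5 0.3 1.6
  endloop
 endfacet
 facet normal 0.949 -0.285 0.134
  outer loop
   vertex 4.7 2.1 4.0
   vertex 4.5 0.3 1.6
   vertex 5.0 3.1 4.0
  endloop
 endfacet
 facet normal -0.715 0.694 0.085
  outer loop
   vertex 3.4 4.1 3.0
   vertex 3.6 4.6 0.6
   vertex 0.3 0.7 4.7
  endloop
 endfacet
 facet normal 0.415 0.883 0.219
  outer loop
   vertex 3.4 4.1 3.0
   vertex 5.0 3.1 4.0
   vertex 3.6 4.6 0.6
  endloop
 endfacet
 facet normal 0.291 -0.509 0.810
  outer loop
   vertex 1.0 1.1 4.7
   vertex 0.3 0.7 4.7
   vertex 4.7 2.1 4.0
  endloop
 endfacet
 facet normal 0.201 -0.060 0.978
  outer loop
   vertex 1.0 1.1 4.7
   vertex 4.7 2.1 4.0
   vertex 5.0 3.1 4.0
  endloop
 endfacet
 facet normal -0.381 0.668 0.639
  outer loop
   vertex 1.0 1.1 4.7
   vertex 3.4 4.1 3.0
   vertex 0.3 0.7 4.7
  endloop
 endfacet
 facet normal -0.146 0.573 0.806
  outer loop
   vertex 1.0 1.1 4.7
   vertex 5.0 3.1 4.0
   vertex 3.4 4.1 3.0
  endloop
 endfacet
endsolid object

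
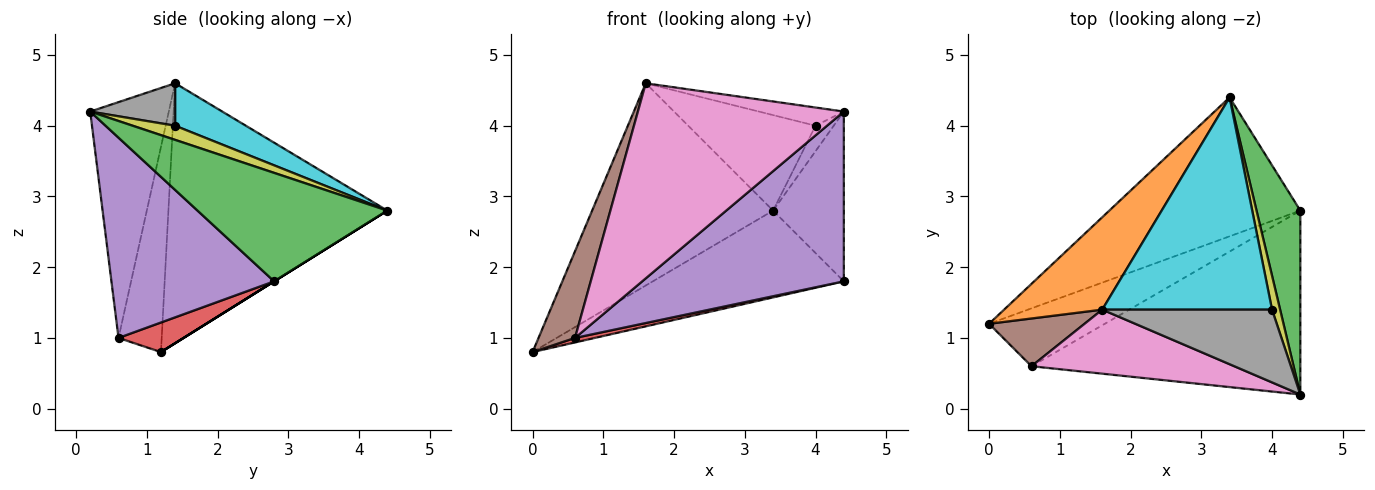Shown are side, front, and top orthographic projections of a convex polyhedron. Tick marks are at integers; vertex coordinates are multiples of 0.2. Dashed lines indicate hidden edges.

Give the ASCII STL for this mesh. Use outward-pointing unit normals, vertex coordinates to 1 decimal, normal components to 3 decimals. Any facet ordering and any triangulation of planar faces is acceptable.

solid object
 facet normal 0.000 0.530 -0.848
  outer loop
   vertex 3.4 4.4 2.8
   vertex 4.4 2.8 1.8
   vertex 0.0 1.2 0.8
  endloop
 endfacet
 facet normal -0.740 0.612 0.279
  outer loop
   vertex 3.4 4.4 2.8
   vertex 0.0 1.2 0.8
   vertex 1.6 1.4 4.6
  endloop
 endfacet
 facet normal 0.876 0.327 0.354
  outer loop
   vertex 3.4 4.4 2.8
   vertex 4.4 0.2 4.2
   vertex 4.4 2.8 1.8
  endloop
 endfacet
 facet normal 0.247 -0.075 -0.966
  outer loop
   vertex 0.6 0.6 1.0
   vertex 0.0 1.2 0.8
   vertex 4.4 2.8 1.8
  endloop
 endfacet
 facet normal 0.480 -0.595 -0.645
  outer loop
   vertex 0.6 0.6 1.0
   vertex 4.4 2.8 1.8
   vertex 4.4 0.2 4.2
  endloop
 endfacet
 facet normal -0.720 -0.608 0.335
  outer loop
   vertex 0.6 0.6 1.0
   vertex 1.6 1.4 4.6
   vertex 0.0 1.2 0.8
  endloop
 endfacet
 facet normal -0.341 -0.893 0.293
  outer loop
   vertex 0.6 0.6 1.0
   vertex 4.4 0.2 4.2
   vertex 1.6 1.4 4.6
  endloop
 endfacet
 facet normal 0.236 0.236 0.943
  outer loop
   vertex 4.0 1.4 4.0
   vertex 1.6 1.4 4.6
   vertex 4.4 0.2 4.2
  endloop
 endfacet
 facet normal 0.814 0.349 0.465
  outer loop
   vertex 4.0 1.4 4.0
   vertex 4.4 0.2 4.2
   vertex 3.4 4.4 2.8
  endloop
 endfacet
 facet normal 0.222 0.400 0.889
  outer loop
   vertex 4.0 1.4 4.0
   vertex 3.4 4.4 2.8
   vertex 1.6 1.4 4.6
  endloop
 endfacet
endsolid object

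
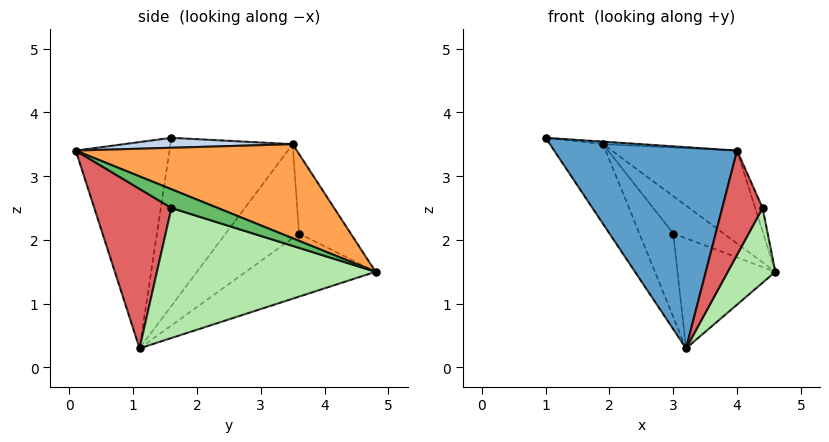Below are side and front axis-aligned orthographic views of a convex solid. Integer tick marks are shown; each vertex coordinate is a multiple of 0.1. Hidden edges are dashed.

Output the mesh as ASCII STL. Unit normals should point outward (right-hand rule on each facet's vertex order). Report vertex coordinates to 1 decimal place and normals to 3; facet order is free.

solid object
 facet normal -0.450 -0.877 -0.167
  outer loop
   vertex 3.2 1.1 0.3
   vertex 4.0 0.1 3.4
   vertex 1.0 1.6 3.6
  endloop
 endfacet
 facet normal 0.075 0.017 0.997
  outer loop
   vertex 1.9 3.5 3.5
   vertex 1.0 1.6 3.6
   vertex 4.0 0.1 3.4
  endloop
 endfacet
 facet normal 0.484 0.274 0.831
  outer loop
   vertex 1.9 3.5 3.5
   vertex 4.0 0.1 3.4
   vertex 4.6 4.8 1.5
  endloop
 endfacet
 facet normal -0.761 0.331 -0.558
  outer loop
   vertex 1.9 3.5 3.5
   vertex 3.2 1.1 0.3
   vertex 1.0 1.6 3.6
  endloop
 endfacet
 facet normal 0.809 0.129 0.574
  outer loop
   vertex 4.4 1.6 2.5
   vertex 4.6 4.8 1.5
   vertex 4.0 0.1 3.4
  endloop
 endfacet
 facet normal 0.879 -0.191 -0.436
  outer loop
   vertex 4.4 1.6 2.5
   vertex 3.2 1.1 0.3
   vertex 4.6 4.8 1.5
  endloop
 endfacet
 facet normal 0.829 -0.433 -0.354
  outer loop
   vertex 4.4 1.6 2.5
   vertex 4.0 0.1 3.4
   vertex 3.2 1.1 0.3
  endloop
 endfacet
 facet normal -0.586 0.442 -0.679
  outer loop
   vertex 3.0 3.6 2.1
   vertex 4.6 4.8 1.5
   vertex 3.2 1.1 0.3
  endloop
 endfacet
 facet normal -0.637 0.621 -0.456
  outer loop
   vertex 3.0 3.6 2.1
   vertex 1.9 3.5 3.5
   vertex 4.6 4.8 1.5
  endloop
 endfacet
 facet normal -0.750 0.346 -0.564
  outer loop
   vertex 3.0 3.6 2.1
   vertex 3.2 1.1 0.3
   vertex 1.9 3.5 3.5
  endloop
 endfacet
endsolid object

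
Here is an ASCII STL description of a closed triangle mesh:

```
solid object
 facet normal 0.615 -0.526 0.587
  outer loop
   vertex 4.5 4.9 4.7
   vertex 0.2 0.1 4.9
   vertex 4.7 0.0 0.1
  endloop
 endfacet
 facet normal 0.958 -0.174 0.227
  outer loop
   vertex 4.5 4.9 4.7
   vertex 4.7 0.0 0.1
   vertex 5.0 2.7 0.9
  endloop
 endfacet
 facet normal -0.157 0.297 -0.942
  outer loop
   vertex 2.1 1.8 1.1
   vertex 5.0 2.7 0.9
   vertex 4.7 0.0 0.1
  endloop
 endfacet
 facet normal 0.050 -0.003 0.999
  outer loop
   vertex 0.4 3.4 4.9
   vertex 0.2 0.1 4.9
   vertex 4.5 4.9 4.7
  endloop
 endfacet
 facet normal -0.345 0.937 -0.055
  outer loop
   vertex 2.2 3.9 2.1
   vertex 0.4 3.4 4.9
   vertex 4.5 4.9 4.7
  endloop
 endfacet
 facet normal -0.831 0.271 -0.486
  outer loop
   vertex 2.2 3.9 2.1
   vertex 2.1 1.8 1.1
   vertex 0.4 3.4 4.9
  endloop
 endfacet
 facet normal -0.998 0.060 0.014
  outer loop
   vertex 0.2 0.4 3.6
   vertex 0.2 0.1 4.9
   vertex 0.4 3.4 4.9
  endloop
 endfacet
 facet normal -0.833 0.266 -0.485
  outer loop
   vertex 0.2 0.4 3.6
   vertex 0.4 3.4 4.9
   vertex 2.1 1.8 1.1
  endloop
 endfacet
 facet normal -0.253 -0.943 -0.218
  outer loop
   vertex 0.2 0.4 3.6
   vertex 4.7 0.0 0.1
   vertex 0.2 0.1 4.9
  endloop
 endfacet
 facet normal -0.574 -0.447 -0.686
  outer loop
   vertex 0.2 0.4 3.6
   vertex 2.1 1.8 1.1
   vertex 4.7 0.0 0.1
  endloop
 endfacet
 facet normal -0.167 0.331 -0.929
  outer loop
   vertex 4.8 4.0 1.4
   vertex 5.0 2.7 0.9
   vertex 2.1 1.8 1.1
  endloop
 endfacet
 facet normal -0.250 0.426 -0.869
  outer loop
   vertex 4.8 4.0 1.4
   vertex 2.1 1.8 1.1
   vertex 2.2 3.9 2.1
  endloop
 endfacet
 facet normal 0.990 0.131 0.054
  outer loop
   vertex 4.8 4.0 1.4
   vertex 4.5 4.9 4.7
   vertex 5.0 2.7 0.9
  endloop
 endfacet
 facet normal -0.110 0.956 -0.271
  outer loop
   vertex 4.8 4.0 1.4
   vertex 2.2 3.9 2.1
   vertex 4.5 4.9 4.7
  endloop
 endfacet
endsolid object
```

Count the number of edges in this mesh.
21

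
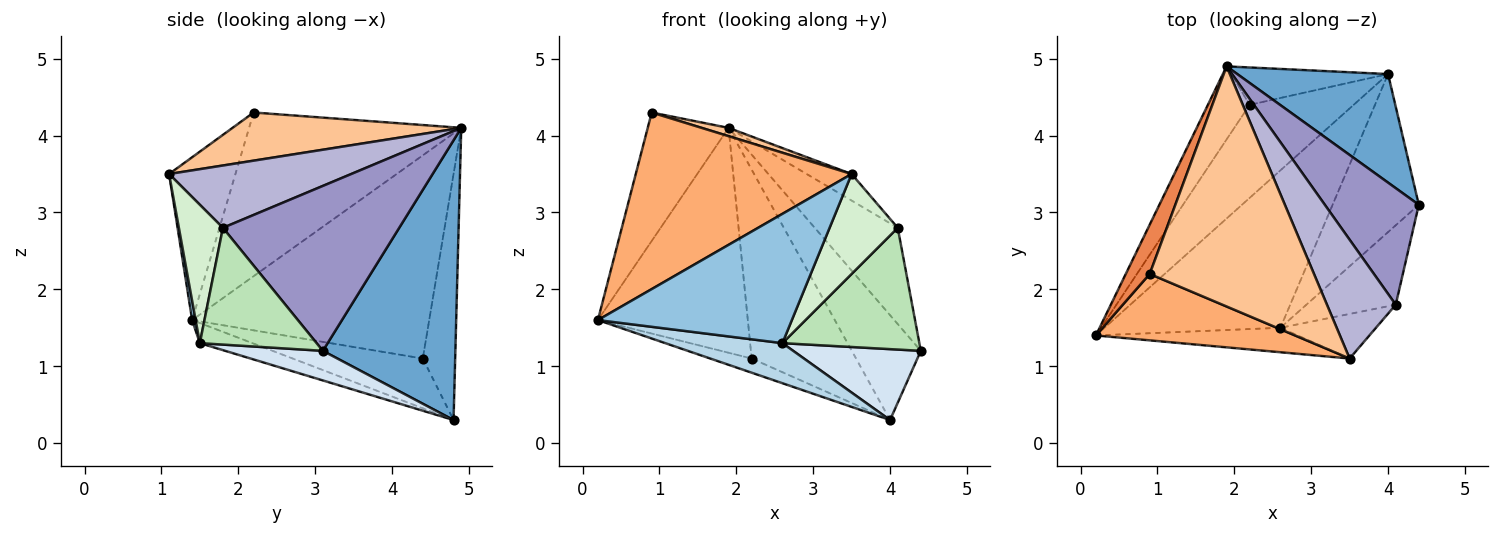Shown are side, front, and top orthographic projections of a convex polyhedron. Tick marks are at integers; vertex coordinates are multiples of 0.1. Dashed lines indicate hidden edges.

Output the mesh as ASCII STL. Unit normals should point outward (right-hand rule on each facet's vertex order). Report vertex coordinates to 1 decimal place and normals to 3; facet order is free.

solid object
 facet normal 0.800 0.417 0.431
  outer loop
   vertex 4.0 4.8 0.3
   vertex 1.9 4.9 4.1
   vertex 4.4 3.1 1.2
  endloop
 endfacet
 facet normal 0.018 -0.982 -0.186
  outer loop
   vertex 2.6 1.5 1.3
   vertex 3.5 1.1 3.5
   vertex 0.2 1.4 1.6
  endloop
 endfacet
 facet normal -0.110 -0.245 -0.963
  outer loop
   vertex 2.6 1.5 1.3
   vertex 0.2 1.4 1.6
   vertex 4.0 4.8 0.3
  endloop
 endfacet
 facet normal 0.299 -0.391 -0.871
  outer loop
   vertex 2.6 1.5 1.3
   vertex 4.0 4.8 0.3
   vertex 4.4 3.1 1.2
  endloop
 endfacet
 facet normal -0.926 0.353 0.135
  outer loop
   vertex 0.9 2.2 4.3
   vertex 1.9 4.9 4.1
   vertex 0.2 1.4 1.6
  endloop
 endfacet
 facet normal -0.277 -0.900 0.338
  outer loop
   vertex 0.9 2.2 4.3
   vertex 0.2 1.4 1.6
   vertex 3.5 1.1 3.5
  endloop
 endfacet
 facet normal 0.281 -0.033 0.959
  outer loop
   vertex 0.9 2.2 4.3
   vertex 3.5 1.1 3.5
   vertex 1.9 4.9 4.1
  endloop
 endfacet
 facet normal -0.833 0.527 -0.171
  outer loop
   vertex 2.2 4.4 1.1
   vertex 0.2 1.4 1.6
   vertex 1.9 4.9 4.1
  endloop
 endfacet
 facet normal -0.427 0.136 -0.894
  outer loop
   vertex 2.2 4.4 1.1
   vertex 4.0 4.8 0.3
   vertex 0.2 1.4 1.6
  endloop
 endfacet
 facet normal -0.291 0.939 -0.186
  outer loop
   vertex 2.2 4.4 1.1
   vertex 1.9 4.9 4.1
   vertex 4.0 4.8 0.3
  endloop
 endfacet
 facet normal 0.581 -0.682 -0.445
  outer loop
   vertex 4.1 1.8 2.8
   vertex 2.6 1.5 1.3
   vertex 4.4 3.1 1.2
  endloop
 endfacet
 facet normal 0.508 -0.787 -0.351
  outer loop
   vertex 4.1 1.8 2.8
   vertex 3.5 1.1 3.5
   vertex 2.6 1.5 1.3
  endloop
 endfacet
 facet normal 0.804 0.379 0.458
  outer loop
   vertex 4.1 1.8 2.8
   vertex 4.4 3.1 1.2
   vertex 1.9 4.9 4.1
  endloop
 endfacet
 facet normal 0.662 0.163 0.731
  outer loop
   vertex 4.1 1.8 2.8
   vertex 1.9 4.9 4.1
   vertex 3.5 1.1 3.5
  endloop
 endfacet
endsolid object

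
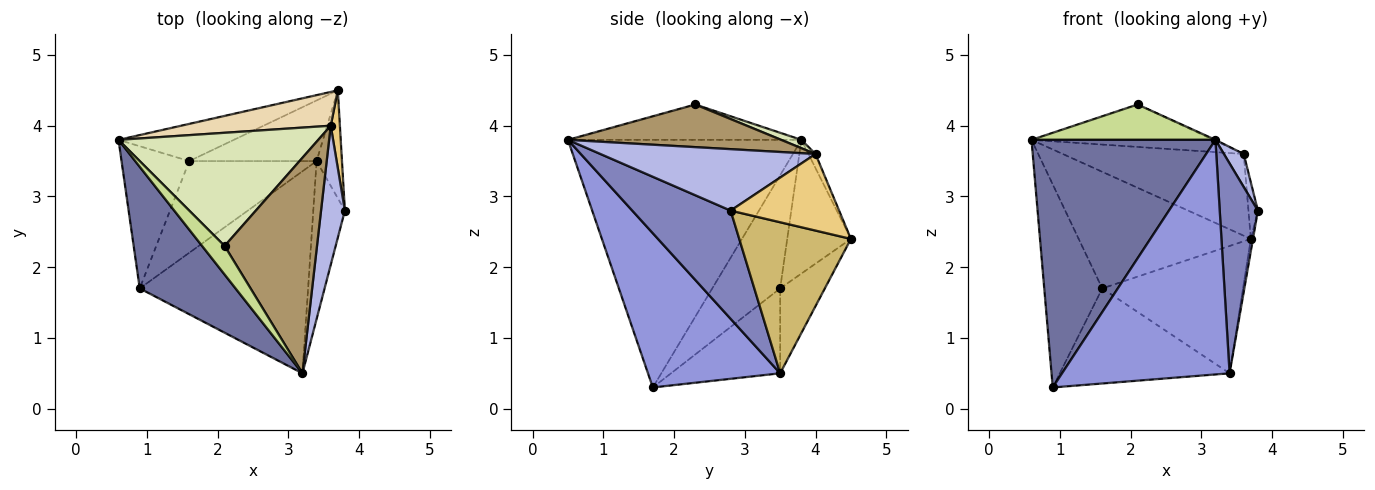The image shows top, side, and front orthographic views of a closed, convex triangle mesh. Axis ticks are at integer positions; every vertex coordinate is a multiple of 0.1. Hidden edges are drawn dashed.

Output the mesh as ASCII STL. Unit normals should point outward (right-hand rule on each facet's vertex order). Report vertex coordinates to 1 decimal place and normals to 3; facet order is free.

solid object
 facet normal -0.752 -0.592 0.291
  outer loop
   vertex 0.9 1.7 0.3
   vertex 3.2 0.5 3.8
   vertex 0.6 3.8 3.8
  endloop
 endfacet
 facet normal 0.900 -0.349 -0.263
  outer loop
   vertex 3.4 3.5 0.5
   vertex 3.8 2.8 2.8
   vertex 3.2 0.5 3.8
  endloop
 endfacet
 facet normal 0.513 -0.650 -0.560
  outer loop
   vertex 3.4 3.5 0.5
   vertex 3.2 0.5 3.8
   vertex 0.9 1.7 0.3
  endloop
 endfacet
 facet normal 0.929 -0.086 0.361
  outer loop
   vertex 3.6 4.0 3.6
   vertex 3.2 0.5 3.8
   vertex 3.8 2.8 2.8
  endloop
 endfacet
 facet normal -0.692 0.591 -0.414
  outer loop
   vertex 1.6 3.5 1.7
   vertex 0.9 1.7 0.3
   vertex 0.6 3.8 3.8
  endloop
 endfacet
 facet normal -0.420 0.653 -0.630
  outer loop
   vertex 1.6 3.5 1.7
   vertex 3.4 3.5 0.5
   vertex 0.9 1.7 0.3
  endloop
 endfacet
 facet normal -0.703 -0.554 0.447
  outer loop
   vertex 2.1 2.3 4.3
   vertex 0.6 3.8 3.8
   vertex 3.2 0.5 3.8
  endloop
 endfacet
 facet normal 0.039 0.351 0.936
  outer loop
   vertex 2.1 2.3 4.3
   vertex 3.6 4.0 3.6
   vertex 0.6 3.8 3.8
  endloop
 endfacet
 facet normal 0.419 0.004 0.908
  outer loop
   vertex 2.1 2.3 4.3
   vertex 3.2 0.5 3.8
   vertex 3.6 4.0 3.6
  endloop
 endfacet
 facet normal 0.986 0.019 -0.166
  outer loop
   vertex 3.7 4.5 2.4
   vertex 3.8 2.8 2.8
   vertex 3.4 3.5 0.5
  endloop
 endfacet
 facet normal 0.989 0.086 0.118
  outer loop
   vertex 3.7 4.5 2.4
   vertex 3.6 4.0 3.6
   vertex 3.8 2.8 2.8
  endloop
 endfacet
 facet normal -0.036 0.924 0.382
  outer loop
   vertex 3.7 4.5 2.4
   vertex 0.6 3.8 3.8
   vertex 3.6 4.0 3.6
  endloop
 endfacet
 facet normal -0.332 0.899 -0.287
  outer loop
   vertex 3.7 4.5 2.4
   vertex 1.6 3.5 1.7
   vertex 0.6 3.8 3.8
  endloop
 endfacet
 facet normal -0.276 0.868 -0.413
  outer loop
   vertex 3.7 4.5 2.4
   vertex 3.4 3.5 0.5
   vertex 1.6 3.5 1.7
  endloop
 endfacet
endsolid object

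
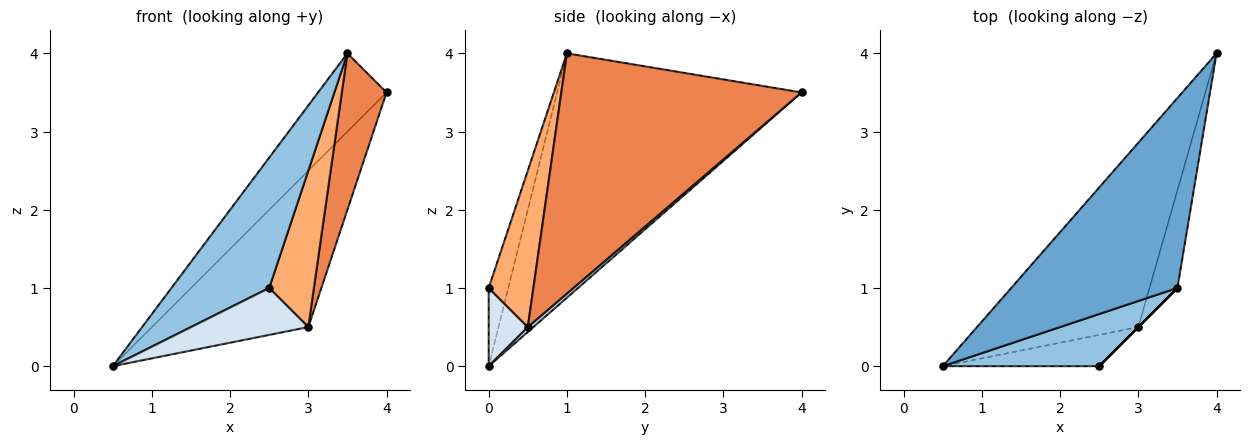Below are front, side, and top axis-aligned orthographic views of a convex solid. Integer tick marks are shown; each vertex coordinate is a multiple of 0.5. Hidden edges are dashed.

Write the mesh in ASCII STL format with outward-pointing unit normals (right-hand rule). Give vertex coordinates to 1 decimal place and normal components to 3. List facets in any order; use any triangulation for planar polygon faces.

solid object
 facet normal -0.806 0.226 0.548
  outer loop
   vertex 3.5 1.0 4.0
   vertex 4.0 4.0 3.5
   vertex 0.5 0.0 0.0
  endloop
 endfacet
 facet normal -0.183 -0.913 0.365
  outer loop
   vertex 2.5 0.0 1.0
   vertex 3.5 1.0 4.0
   vertex 0.5 0.0 0.0
  endloop
 endfacet
 facet normal 0.023 0.647 -0.762
  outer loop
   vertex 3.0 0.5 0.5
   vertex 0.5 0.0 0.0
   vertex 4.0 4.0 3.5
  endloop
 endfacet
 facet normal 0.267 -0.802 -0.535
  outer loop
   vertex 3.0 0.5 0.5
   vertex 2.5 0.0 1.0
   vertex 0.5 0.0 0.0
  endloop
 endfacet
 facet normal 0.977 -0.182 -0.114
  outer loop
   vertex 3.0 0.5 0.5
   vertex 4.0 4.0 3.5
   vertex 3.5 1.0 4.0
  endloop
 endfacet
 facet normal 0.707 -0.707 0.000
  outer loop
   vertex 3.0 0.5 0.5
   vertex 3.5 1.0 4.0
   vertex 2.5 0.0 1.0
  endloop
 endfacet
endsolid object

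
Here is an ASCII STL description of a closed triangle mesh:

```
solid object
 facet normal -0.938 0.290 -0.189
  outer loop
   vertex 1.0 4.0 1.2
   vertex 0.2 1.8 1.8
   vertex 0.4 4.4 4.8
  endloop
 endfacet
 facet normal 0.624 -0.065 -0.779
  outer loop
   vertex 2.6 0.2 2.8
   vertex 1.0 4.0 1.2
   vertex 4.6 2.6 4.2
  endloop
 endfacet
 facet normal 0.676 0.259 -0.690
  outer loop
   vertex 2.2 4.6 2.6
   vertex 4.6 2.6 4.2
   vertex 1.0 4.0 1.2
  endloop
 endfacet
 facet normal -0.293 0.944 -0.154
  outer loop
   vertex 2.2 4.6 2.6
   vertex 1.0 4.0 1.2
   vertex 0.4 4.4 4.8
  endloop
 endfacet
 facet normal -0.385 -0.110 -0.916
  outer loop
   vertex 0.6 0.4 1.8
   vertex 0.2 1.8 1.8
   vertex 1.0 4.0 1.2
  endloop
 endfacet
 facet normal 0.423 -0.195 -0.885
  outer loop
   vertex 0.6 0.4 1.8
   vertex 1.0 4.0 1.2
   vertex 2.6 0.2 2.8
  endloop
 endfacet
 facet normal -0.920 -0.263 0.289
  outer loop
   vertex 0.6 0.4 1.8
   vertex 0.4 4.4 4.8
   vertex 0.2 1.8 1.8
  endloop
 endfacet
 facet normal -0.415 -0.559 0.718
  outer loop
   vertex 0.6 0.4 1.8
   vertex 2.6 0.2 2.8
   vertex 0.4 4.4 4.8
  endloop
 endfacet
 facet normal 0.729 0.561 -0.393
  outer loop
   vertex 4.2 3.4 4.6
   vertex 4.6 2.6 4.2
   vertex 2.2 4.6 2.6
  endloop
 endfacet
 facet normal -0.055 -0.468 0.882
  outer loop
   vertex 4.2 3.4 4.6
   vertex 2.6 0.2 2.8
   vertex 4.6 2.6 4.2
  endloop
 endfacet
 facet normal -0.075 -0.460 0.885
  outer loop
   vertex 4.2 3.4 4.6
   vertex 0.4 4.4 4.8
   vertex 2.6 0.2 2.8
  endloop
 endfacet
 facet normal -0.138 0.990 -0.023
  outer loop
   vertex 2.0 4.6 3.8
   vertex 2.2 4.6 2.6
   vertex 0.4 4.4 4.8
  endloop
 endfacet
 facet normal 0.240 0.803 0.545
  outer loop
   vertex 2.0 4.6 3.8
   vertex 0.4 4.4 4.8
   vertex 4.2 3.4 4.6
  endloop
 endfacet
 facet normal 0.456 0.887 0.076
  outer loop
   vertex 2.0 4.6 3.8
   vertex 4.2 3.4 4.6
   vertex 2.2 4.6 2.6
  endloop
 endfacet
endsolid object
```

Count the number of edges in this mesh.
21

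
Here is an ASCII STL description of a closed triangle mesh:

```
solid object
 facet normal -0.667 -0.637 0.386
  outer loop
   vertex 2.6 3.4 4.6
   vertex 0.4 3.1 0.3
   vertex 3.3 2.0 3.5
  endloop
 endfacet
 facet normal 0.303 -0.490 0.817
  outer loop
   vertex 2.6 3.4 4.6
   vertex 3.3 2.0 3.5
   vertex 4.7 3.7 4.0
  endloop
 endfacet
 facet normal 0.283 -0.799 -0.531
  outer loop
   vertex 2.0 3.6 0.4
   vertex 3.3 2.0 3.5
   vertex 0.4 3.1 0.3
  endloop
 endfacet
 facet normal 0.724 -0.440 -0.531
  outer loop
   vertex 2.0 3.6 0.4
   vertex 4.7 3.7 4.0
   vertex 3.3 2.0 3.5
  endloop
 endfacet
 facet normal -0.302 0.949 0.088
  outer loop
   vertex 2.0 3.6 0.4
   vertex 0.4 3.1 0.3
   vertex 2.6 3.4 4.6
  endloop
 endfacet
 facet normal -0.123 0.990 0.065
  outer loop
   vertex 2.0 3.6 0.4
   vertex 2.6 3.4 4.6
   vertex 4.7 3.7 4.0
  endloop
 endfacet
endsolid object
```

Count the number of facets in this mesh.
6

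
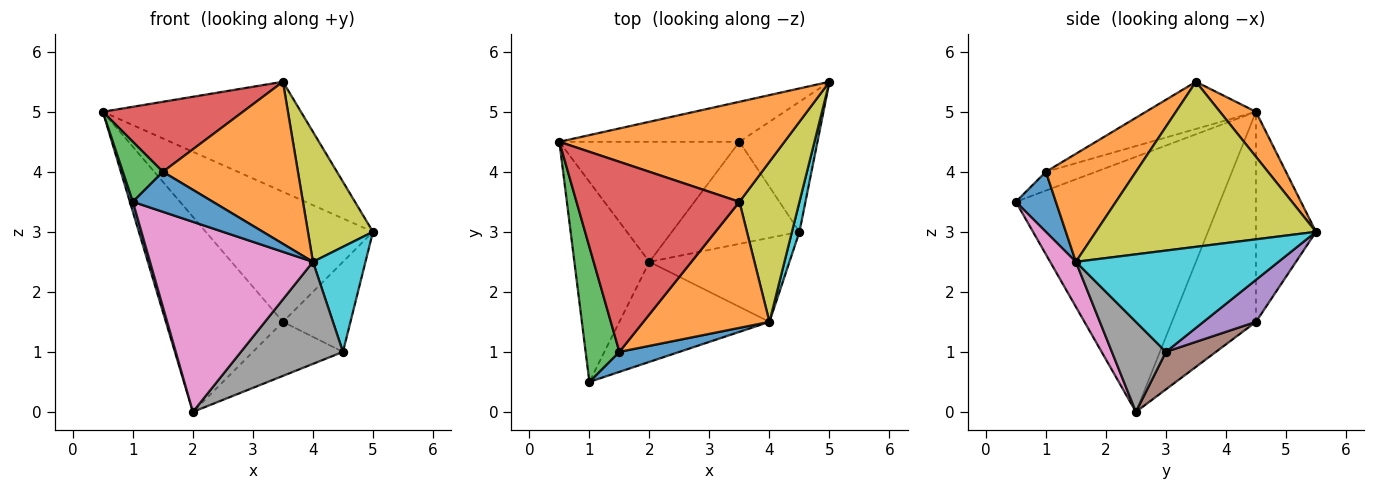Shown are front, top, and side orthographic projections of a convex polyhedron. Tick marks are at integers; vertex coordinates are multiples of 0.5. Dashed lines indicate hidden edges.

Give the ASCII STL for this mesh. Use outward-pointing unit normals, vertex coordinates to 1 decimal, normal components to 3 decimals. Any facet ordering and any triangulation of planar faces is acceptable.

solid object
 facet normal -0.959 -0.014 -0.282
  outer loop
   vertex 2.0 2.5 0.0
   vertex 1.0 0.5 3.5
   vertex 0.5 4.5 5.0
  endloop
 endfacet
 facet normal 0.133 0.733 0.667
  outer loop
   vertex 3.5 3.5 5.5
   vertex 5.0 5.5 3.0
   vertex 0.5 4.5 5.0
  endloop
 endfacet
 facet normal -0.325 0.904 -0.278
  outer loop
   vertex 3.5 4.5 1.5
   vertex 0.5 4.5 5.0
   vertex 5.0 5.5 3.0
  endloop
 endfacet
 facet normal -0.522 0.727 -0.447
  outer loop
   vertex 3.5 4.5 1.5
   vertex 2.0 2.5 0.0
   vertex 0.5 4.5 5.0
  endloop
 endfacet
 facet normal 0.405 0.520 -0.752
  outer loop
   vertex 4.5 3.0 1.0
   vertex 3.5 4.5 1.5
   vertex 5.0 5.5 3.0
  endloop
 endfacet
 facet normal 0.252 0.453 -0.855
  outer loop
   vertex 4.5 3.0 1.0
   vertex 2.0 2.5 0.0
   vertex 3.5 4.5 1.5
  endloop
 endfacet
 facet normal 0.138 -0.876 -0.461
  outer loop
   vertex 4.0 1.5 2.5
   vertex 1.0 0.5 3.5
   vertex 2.0 2.5 0.0
  endloop
 endfacet
 facet normal 0.378 -0.715 -0.588
  outer loop
   vertex 4.0 1.5 2.5
   vertex 2.0 2.5 0.0
   vertex 4.5 3.0 1.0
  endloop
 endfacet
 facet normal 0.906 -0.268 0.329
  outer loop
   vertex 4.0 1.5 2.5
   vertex 5.0 5.5 3.0
   vertex 3.5 3.5 5.5
  endloop
 endfacet
 facet normal 0.966 -0.250 0.072
  outer loop
   vertex 4.0 1.5 2.5
   vertex 4.5 3.0 1.0
   vertex 5.0 5.5 3.0
  endloop
 endfacet
 facet normal 0.408 -0.816 0.408
  outer loop
   vertex 1.5 1.0 4.0
   vertex 1.0 0.5 3.5
   vertex 4.0 1.5 2.5
  endloop
 endfacet
 facet normal 0.466 -0.699 0.543
  outer loop
   vertex 1.5 1.0 4.0
   vertex 4.0 1.5 2.5
   vertex 3.5 3.5 5.5
  endloop
 endfacet
 facet normal -0.453 -0.362 0.815
  outer loop
   vertex 1.5 1.0 4.0
   vertex 0.5 4.5 5.0
   vertex 1.0 0.5 3.5
  endloop
 endfacet
 facet normal -0.262 -0.334 0.906
  outer loop
   vertex 1.5 1.0 4.0
   vertex 3.5 3.5 5.5
   vertex 0.5 4.5 5.0
  endloop
 endfacet
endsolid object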